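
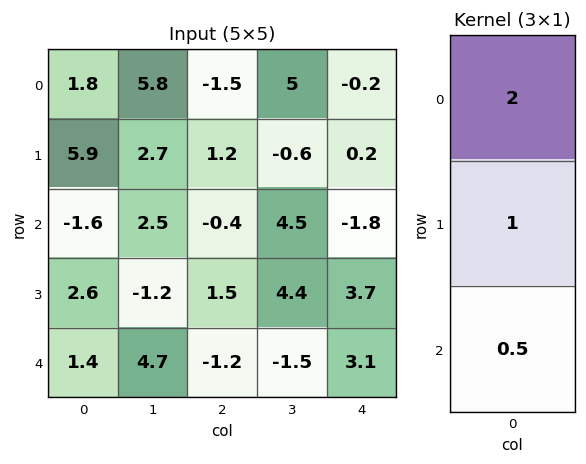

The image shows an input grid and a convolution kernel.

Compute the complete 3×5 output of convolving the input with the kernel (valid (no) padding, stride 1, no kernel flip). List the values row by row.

8.7 15.55 -2 11.65 -1.1
11.5 7.3 2.75 5.5 0.45
0.1 6.15 0.1 12.65 1.65

Output[0,0]: The receptive field on the input at this output position is [1.8 / 5.9 / -1.6]. Elementwise product with the kernel and sum: 1.8·2 + 5.9·1 + -1.6·0.5.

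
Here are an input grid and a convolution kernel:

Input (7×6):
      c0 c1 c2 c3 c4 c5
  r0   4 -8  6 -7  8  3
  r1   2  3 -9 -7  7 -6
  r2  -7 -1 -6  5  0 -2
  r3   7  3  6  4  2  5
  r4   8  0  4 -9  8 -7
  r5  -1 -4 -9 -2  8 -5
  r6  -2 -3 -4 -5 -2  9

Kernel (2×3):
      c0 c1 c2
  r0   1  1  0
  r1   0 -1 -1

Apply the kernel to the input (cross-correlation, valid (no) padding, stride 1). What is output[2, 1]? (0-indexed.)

-17

The receptive field on the input at this output position is [-1 -6 5 / 3 6 4]. Elementwise product with the kernel and sum: -1·1 + -6·1 + 6·-1 + 4·-1.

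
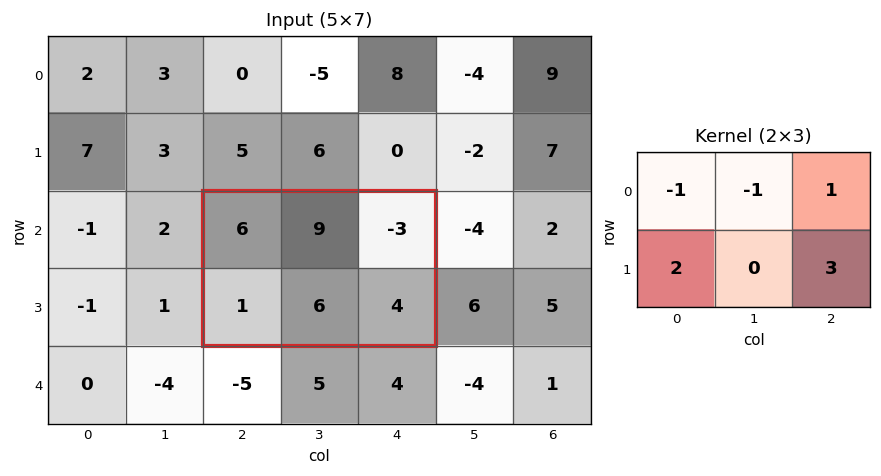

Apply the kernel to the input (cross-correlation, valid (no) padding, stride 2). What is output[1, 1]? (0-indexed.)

-4

The receptive field on the input at this output position is [6 9 -3 / 1 6 4]. Elementwise product with the kernel and sum: 6·-1 + 9·-1 + -3·1 + 1·2 + 4·3.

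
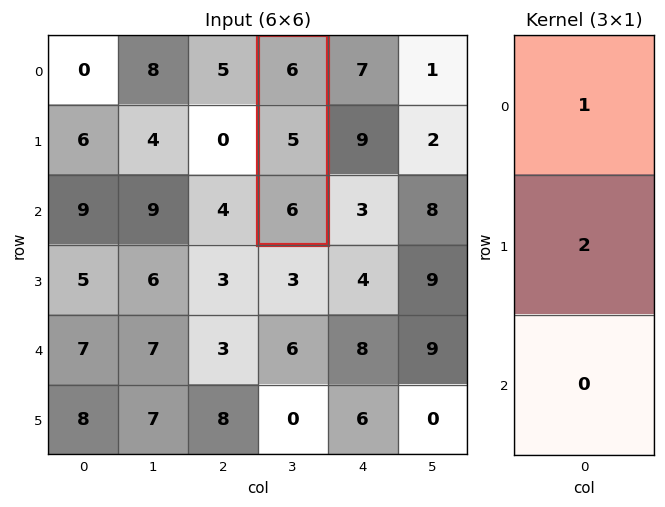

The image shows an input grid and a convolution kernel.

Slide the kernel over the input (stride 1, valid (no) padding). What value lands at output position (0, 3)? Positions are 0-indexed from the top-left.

The receptive field on the input at this output position is [6 / 5 / 6]. Elementwise product with the kernel and sum: 6·1 + 5·2.

16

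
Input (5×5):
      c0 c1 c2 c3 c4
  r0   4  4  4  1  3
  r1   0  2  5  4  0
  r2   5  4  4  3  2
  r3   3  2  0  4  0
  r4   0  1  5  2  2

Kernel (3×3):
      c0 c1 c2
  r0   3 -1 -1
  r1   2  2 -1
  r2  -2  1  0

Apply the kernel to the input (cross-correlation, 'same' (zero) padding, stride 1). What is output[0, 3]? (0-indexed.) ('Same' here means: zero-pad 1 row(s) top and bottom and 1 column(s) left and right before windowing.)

The receptive field on the zero-padded input at this output position is [0 0 0 / 4 1 3 / 5 4 0]. Elementwise product with the kernel and sum: 0·3 + 0·-1 + 0·-1 + 4·2 + 1·2 + 3·-1 + 5·-2 + 4·1.

1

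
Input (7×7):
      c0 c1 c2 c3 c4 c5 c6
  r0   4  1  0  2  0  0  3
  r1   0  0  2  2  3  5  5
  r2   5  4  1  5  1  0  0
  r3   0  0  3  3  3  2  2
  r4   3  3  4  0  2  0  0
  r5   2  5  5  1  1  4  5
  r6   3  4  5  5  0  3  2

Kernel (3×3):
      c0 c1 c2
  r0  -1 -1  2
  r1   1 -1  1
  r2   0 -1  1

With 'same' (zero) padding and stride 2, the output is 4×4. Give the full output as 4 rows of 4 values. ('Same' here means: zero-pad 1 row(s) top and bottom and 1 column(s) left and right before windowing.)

Output[0,0]: The receptive field on the zero-padded input at this output position is [0 0 0 / 0 4 1 / 0 0 0]. Elementwise product with the kernel and sum: 0·-1 + 0·-1 + 0·2 + 0·1 + 4·-1 + 1·1 + 0·-1 + 0·1.
Output[0,1]: The receptive field on the zero-padded input at this output position is [0 0 0 / 1 0 2 / 0 2 2]. Elementwise product with the kernel and sum: 0·-1 + 0·-1 + 0·2 + 1·1 + 0·-1 + 2·1 + 2·-1 + 2·1.

-3 3 4 -8
-1 10 8 -12
3 -2 -1 -9
9 -4 14 -8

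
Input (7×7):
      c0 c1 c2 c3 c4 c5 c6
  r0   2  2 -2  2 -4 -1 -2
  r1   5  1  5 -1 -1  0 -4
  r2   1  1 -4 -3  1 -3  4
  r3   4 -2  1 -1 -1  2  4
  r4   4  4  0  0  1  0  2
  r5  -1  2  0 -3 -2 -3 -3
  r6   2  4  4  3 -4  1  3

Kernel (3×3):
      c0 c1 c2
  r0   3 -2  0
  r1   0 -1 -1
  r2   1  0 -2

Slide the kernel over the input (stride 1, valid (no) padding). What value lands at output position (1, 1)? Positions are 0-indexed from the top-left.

0

The receptive field on the input at this output position is [1 5 -1 / 1 -4 -3 / -2 1 -1]. Elementwise product with the kernel and sum: 1·3 + 5·-2 + -4·-1 + -3·-1 + -2·1 + -1·-2.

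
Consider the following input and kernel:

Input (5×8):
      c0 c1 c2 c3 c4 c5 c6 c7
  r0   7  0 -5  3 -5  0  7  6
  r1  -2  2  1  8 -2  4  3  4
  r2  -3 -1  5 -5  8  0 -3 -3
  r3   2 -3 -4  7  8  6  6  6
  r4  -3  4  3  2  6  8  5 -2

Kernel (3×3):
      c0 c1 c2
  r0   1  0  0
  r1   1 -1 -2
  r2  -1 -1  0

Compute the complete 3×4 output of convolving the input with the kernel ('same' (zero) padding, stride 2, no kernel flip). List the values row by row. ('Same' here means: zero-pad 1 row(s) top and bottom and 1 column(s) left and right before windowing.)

-5 -4 2 -26
3 13 -20 1
-5 -6 -13 13

Output[0,0]: The receptive field on the zero-padded input at this output position is [0 0 0 / 0 7 0 / 0 -2 2]. Elementwise product with the kernel and sum: 0·1 + 0·1 + 7·-1 + 0·-2 + 0·-1 + -2·-1.
Output[0,1]: The receptive field on the zero-padded input at this output position is [0 0 0 / 0 -5 3 / 2 1 8]. Elementwise product with the kernel and sum: 0·1 + 0·1 + -5·-1 + 3·-2 + 2·-1 + 1·-1.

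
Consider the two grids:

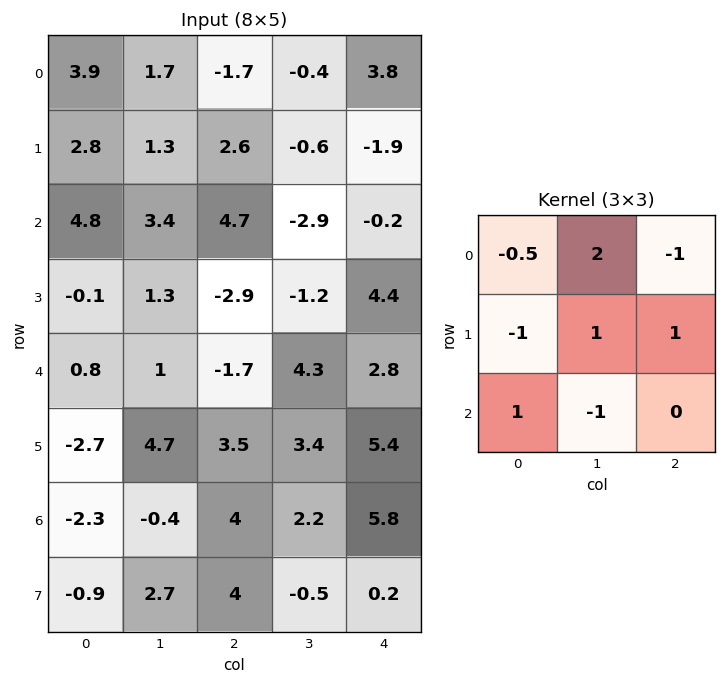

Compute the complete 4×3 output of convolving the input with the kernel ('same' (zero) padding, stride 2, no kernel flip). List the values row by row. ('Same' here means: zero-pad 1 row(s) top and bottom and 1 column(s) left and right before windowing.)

Output[0,0]: The receptive field on the zero-padded input at this output position is [0 0 0 / 0 3.9 1.7 / 0 2.8 1.3]. Elementwise product with the kernel and sum: 0·-0.5 + 0·2 + 0·-1 + 0·-1 + 3.9·1 + 1.7·1 + 0·1 + 2.8·-1.

2.8 -5.1 5.5
12.6 7.75 -6.4
3 -2.45 5.9
-11.9 6.55 12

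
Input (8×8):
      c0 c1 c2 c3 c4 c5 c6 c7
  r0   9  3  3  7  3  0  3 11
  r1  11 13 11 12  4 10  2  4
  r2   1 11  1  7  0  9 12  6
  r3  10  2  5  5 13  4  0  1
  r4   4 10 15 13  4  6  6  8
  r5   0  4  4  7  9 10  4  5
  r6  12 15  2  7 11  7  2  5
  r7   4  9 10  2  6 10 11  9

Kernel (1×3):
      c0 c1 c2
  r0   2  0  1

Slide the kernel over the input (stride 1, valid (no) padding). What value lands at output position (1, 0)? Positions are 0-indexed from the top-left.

33

The receptive field on the input at this output position is [11 13 11]. Elementwise product with the kernel and sum: 11·2 + 11·1.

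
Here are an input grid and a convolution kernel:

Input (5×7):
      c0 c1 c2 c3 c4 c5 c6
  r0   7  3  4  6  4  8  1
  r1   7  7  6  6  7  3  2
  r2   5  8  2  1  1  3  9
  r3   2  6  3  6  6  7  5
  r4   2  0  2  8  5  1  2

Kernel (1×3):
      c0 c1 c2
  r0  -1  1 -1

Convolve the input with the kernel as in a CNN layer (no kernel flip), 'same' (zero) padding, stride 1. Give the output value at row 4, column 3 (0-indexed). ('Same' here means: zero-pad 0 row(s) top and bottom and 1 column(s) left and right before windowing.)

The receptive field on the zero-padded input at this output position is [2 8 5]. Elementwise product with the kernel and sum: 2·-1 + 8·1 + 5·-1.

1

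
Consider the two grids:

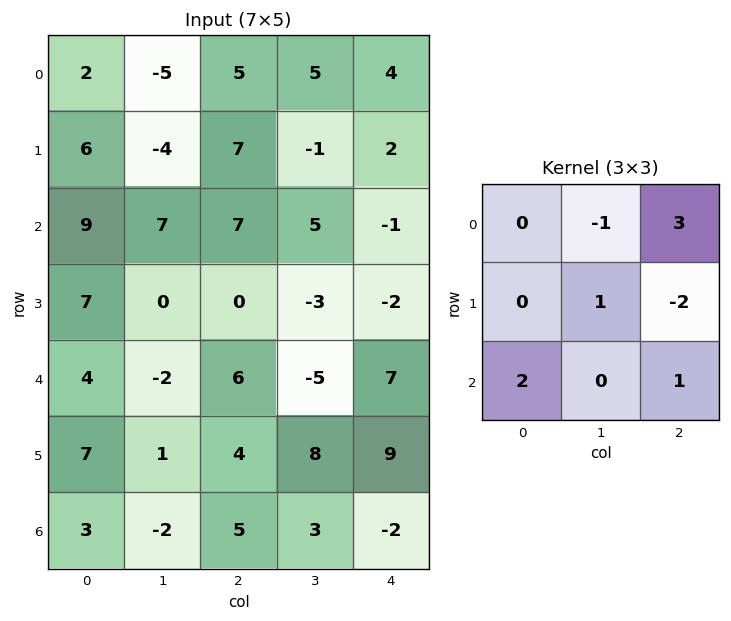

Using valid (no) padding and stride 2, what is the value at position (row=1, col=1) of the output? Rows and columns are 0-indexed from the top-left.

12

The receptive field on the input at this output position is [7 5 -1 / 0 -3 -2 / 6 -5 7]. Elementwise product with the kernel and sum: 5·-1 + -1·3 + -3·1 + -2·-2 + 6·2 + 7·1.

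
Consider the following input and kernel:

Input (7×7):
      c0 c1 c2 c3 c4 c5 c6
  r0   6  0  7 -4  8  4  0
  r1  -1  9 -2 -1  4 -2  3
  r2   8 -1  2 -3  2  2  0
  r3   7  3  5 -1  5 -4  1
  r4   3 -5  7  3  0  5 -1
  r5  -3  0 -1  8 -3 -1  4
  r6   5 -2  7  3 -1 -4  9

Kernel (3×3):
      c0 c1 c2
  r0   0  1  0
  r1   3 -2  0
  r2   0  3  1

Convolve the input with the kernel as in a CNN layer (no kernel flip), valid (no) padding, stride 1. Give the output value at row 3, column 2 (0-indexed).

35

The receptive field on the input at this output position is [5 -1 5 / 7 3 0 / -1 8 -3]. Elementwise product with the kernel and sum: -1·1 + 7·3 + 3·-2 + 8·3 + -3·1.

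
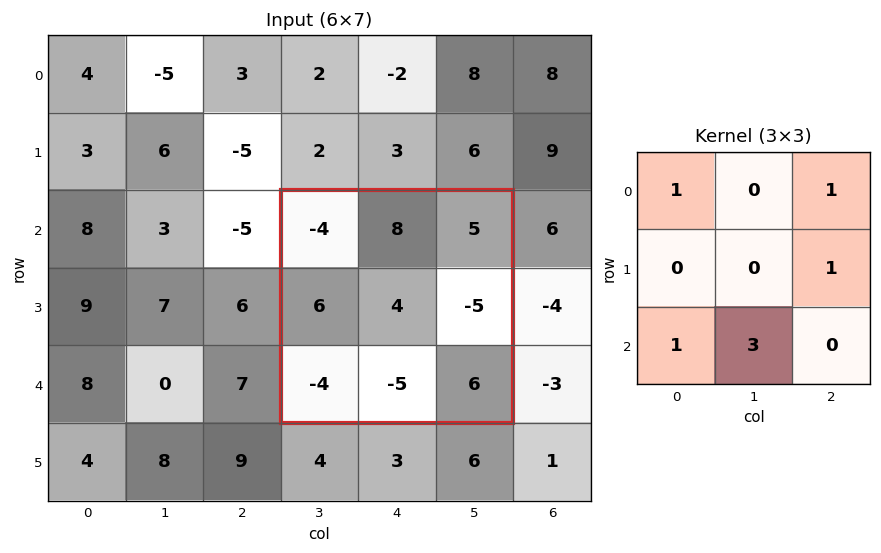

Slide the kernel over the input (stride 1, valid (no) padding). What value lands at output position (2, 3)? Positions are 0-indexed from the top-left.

The receptive field on the input at this output position is [-4 8 5 / 6 4 -5 / -4 -5 6]. Elementwise product with the kernel and sum: -4·1 + 5·1 + -5·1 + -4·1 + -5·3.

-23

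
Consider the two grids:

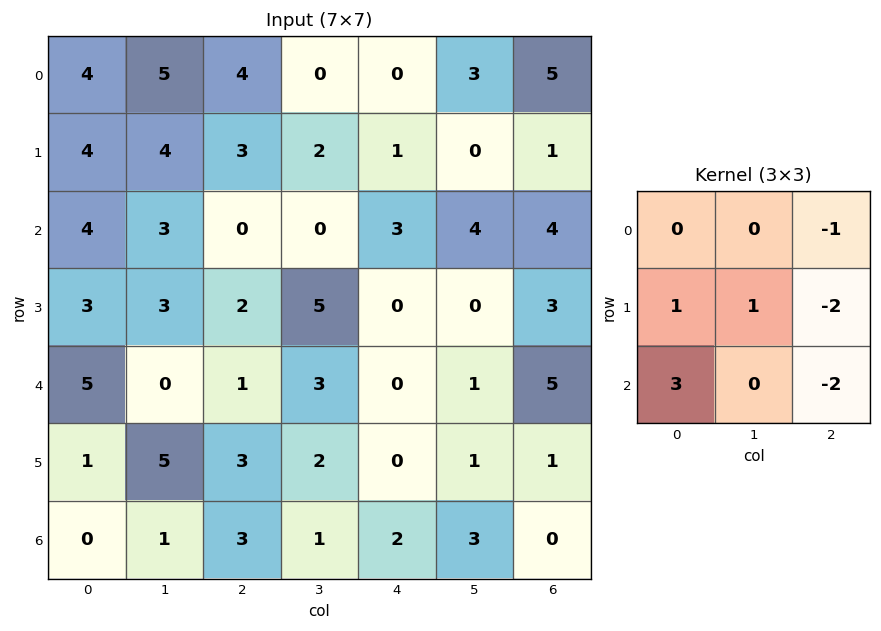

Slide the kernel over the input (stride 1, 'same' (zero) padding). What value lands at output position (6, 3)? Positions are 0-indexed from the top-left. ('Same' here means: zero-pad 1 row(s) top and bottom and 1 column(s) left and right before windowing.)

The receptive field on the zero-padded input at this output position is [3 2 0 / 3 1 2 / 0 0 0]. Elementwise product with the kernel and sum: 0·-1 + 3·1 + 1·1 + 2·-2 + 0·3 + 0·-2.

0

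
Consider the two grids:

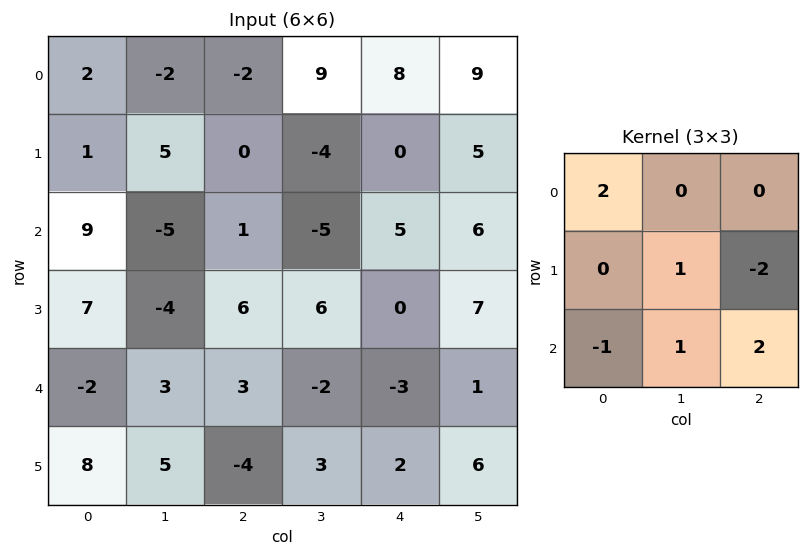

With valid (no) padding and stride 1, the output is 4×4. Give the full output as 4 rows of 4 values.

Output[0,0]: The receptive field on the input at this output position is [2 -2 -2 / 1 5 0 / 9 -5 1]. Elementwise product with the kernel and sum: 2·2 + 5·1 + 0·-2 + 9·-1 + -5·1 + 1·2.

-3 0 -4 30
-4 43 -15 -7
13 -20 -3 -23
0 -4 27 18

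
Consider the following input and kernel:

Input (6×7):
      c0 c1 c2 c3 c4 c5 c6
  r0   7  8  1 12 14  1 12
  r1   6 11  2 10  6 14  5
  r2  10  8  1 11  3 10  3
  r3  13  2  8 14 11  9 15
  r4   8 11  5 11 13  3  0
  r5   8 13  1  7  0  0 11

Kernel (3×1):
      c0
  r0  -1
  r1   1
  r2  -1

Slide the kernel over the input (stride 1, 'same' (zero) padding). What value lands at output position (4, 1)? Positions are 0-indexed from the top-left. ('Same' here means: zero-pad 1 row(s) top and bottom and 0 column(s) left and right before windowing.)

The receptive field on the zero-padded input at this output position is [2 / 11 / 13]. Elementwise product with the kernel and sum: 2·-1 + 11·1 + 13·-1.

-4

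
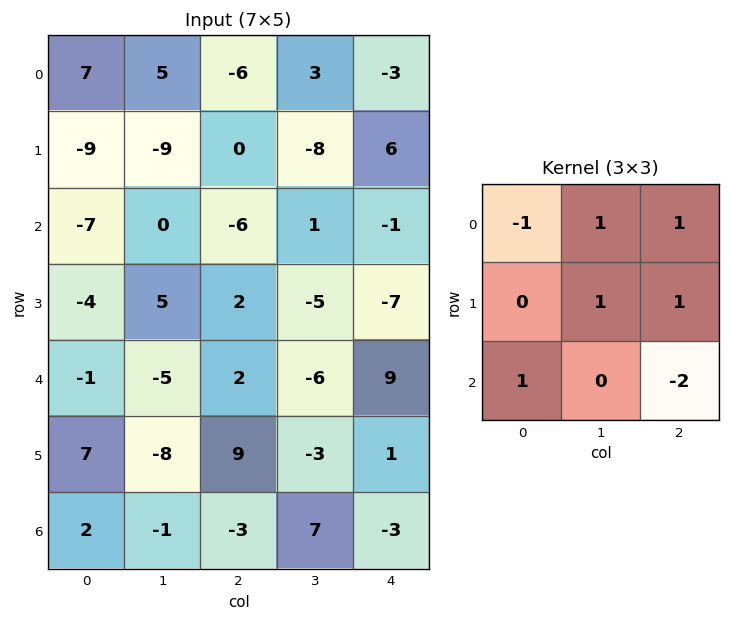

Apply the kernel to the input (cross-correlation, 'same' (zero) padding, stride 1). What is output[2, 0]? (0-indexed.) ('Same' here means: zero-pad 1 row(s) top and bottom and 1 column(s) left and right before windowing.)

-35

The receptive field on the zero-padded input at this output position is [0 -9 -9 / 0 -7 0 / 0 -4 5]. Elementwise product with the kernel and sum: 0·-1 + -9·1 + -9·1 + -7·1 + 0·1 + 0·1 + 5·-2.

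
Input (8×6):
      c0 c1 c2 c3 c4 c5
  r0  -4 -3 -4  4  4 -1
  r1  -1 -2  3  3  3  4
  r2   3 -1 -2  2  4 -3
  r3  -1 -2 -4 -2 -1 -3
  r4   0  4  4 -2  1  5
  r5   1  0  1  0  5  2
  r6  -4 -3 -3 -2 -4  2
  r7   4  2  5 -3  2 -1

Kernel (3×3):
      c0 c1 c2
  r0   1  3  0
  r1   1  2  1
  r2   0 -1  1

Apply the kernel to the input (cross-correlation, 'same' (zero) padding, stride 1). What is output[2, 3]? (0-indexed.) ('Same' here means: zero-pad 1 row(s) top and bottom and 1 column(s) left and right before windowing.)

19

The receptive field on the zero-padded input at this output position is [3 3 3 / -2 2 4 / -4 -2 -1]. Elementwise product with the kernel and sum: 3·1 + 3·3 + -2·1 + 2·2 + 4·1 + -2·-1 + -1·1.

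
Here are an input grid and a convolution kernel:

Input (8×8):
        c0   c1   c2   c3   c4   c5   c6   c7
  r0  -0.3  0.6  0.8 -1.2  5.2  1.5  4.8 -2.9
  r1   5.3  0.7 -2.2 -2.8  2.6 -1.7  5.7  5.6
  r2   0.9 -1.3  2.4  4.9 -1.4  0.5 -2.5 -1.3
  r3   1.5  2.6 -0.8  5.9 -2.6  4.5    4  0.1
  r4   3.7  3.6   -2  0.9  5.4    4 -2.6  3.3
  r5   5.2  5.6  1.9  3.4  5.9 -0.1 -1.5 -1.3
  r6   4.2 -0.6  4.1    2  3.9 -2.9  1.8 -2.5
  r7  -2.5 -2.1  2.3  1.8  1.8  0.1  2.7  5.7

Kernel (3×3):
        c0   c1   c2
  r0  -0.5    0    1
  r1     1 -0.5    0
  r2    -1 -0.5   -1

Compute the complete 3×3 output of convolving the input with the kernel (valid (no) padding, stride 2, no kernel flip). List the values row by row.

Output[0,0]: The receptive field on the input at this output position is [-0.3 0.6 0.8 / 5.3 0.7 -2.2 / 0.9 -1.3 2.4]. Elementwise product with the kernel and sum: -0.3·-0.5 + 0.8·1 + 5.3·1 + 0.7·-0.5 + 0.9·-1 + -1.3·-0.5 + 2.4·-1.

3.25 0.55 9.3
-1.35 -10.2 -11.45
-9.45 -2.4 -3.6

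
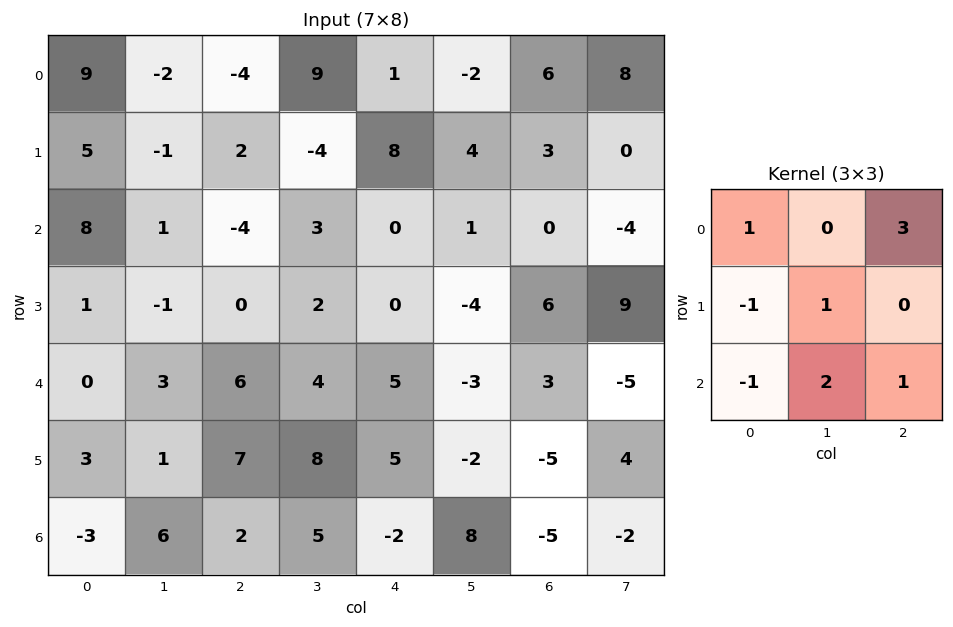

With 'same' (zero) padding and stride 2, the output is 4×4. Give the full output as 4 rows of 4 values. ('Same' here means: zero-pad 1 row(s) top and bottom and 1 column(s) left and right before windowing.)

18 -1 16 10
6 -15 -1 28
4 29 -9 25
0 21 -5 -3

Output[0,0]: The receptive field on the zero-padded input at this output position is [0 0 0 / 0 9 -2 / 0 5 -1]. Elementwise product with the kernel and sum: 0·1 + 0·3 + 0·-1 + 9·1 + 0·-1 + 5·2 + -1·1.
Output[0,1]: The receptive field on the zero-padded input at this output position is [0 0 0 / -2 -4 9 / -1 2 -4]. Elementwise product with the kernel and sum: 0·1 + 0·3 + -2·-1 + -4·1 + -1·-1 + 2·2 + -4·1.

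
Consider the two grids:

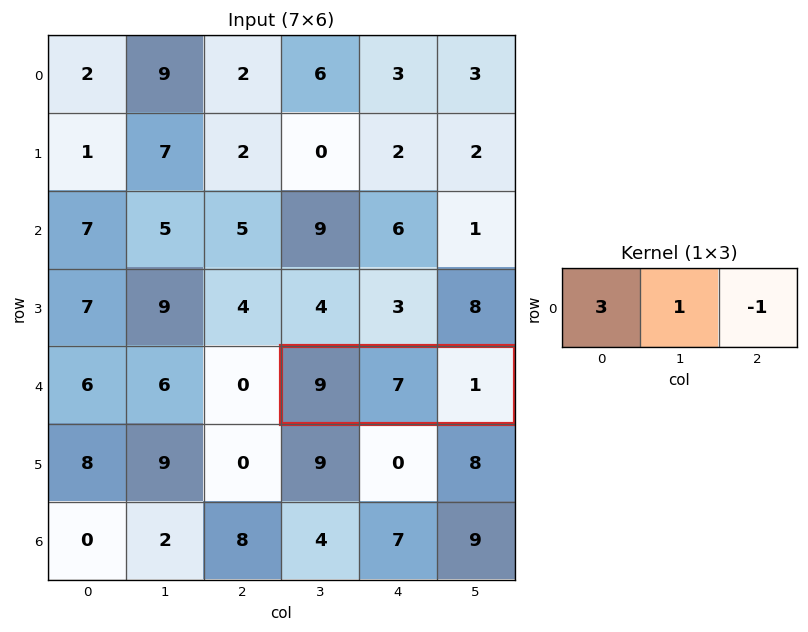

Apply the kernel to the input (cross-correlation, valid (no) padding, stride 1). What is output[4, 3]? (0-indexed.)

33

The receptive field on the input at this output position is [9 7 1]. Elementwise product with the kernel and sum: 9·3 + 7·1 + 1·-1.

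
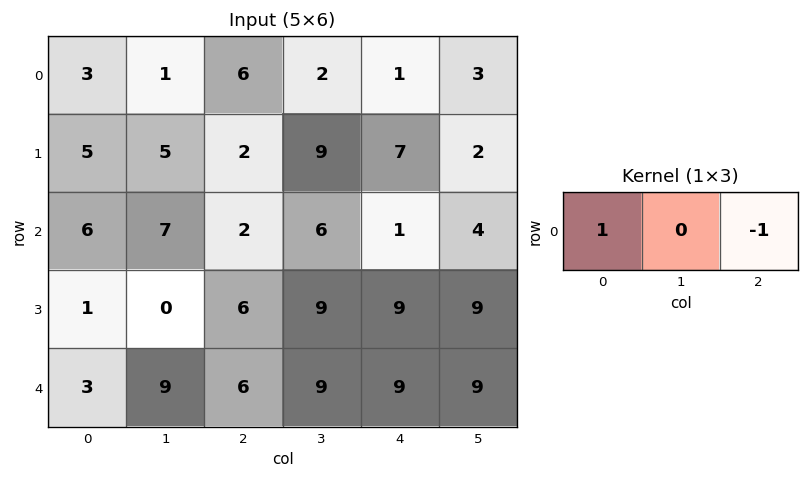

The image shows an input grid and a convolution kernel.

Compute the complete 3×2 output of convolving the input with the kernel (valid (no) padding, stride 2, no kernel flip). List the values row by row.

Output[0,0]: The receptive field on the input at this output position is [3 1 6]. Elementwise product with the kernel and sum: 3·1 + 6·-1.

-3 5
4 1
-3 -3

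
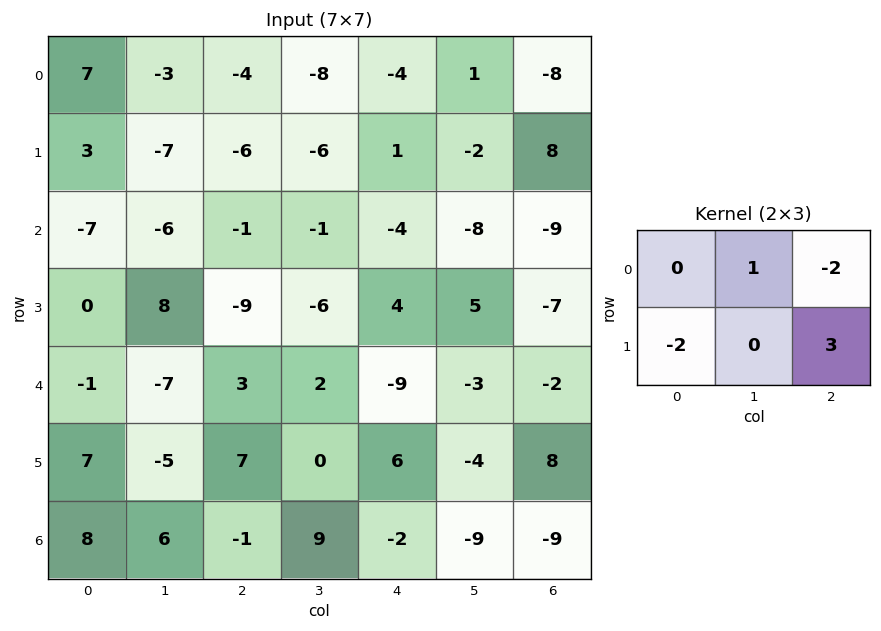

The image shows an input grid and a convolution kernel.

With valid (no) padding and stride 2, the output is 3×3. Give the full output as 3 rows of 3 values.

Output[0,0]: The receptive field on the input at this output position is [7 -3 -4 / 3 -7 -6]. Elementwise product with the kernel and sum: -3·1 + -4·-2 + 3·-2 + -6·3.
Output[0,1]: The receptive field on the input at this output position is [-4 -8 -4 / -6 -6 1]. Elementwise product with the kernel and sum: -8·1 + -4·-2 + -6·-2 + 1·3.

-19 15 39
-31 37 -19
-6 24 13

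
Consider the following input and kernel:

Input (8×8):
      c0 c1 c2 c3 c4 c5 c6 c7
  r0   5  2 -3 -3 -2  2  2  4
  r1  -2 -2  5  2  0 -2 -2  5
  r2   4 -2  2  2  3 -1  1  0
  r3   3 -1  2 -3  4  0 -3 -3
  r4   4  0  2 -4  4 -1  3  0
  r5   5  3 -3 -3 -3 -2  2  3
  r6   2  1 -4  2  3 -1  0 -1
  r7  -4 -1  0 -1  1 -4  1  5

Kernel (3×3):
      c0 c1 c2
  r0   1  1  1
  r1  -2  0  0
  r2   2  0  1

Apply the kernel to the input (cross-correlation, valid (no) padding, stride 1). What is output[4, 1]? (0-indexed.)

-4

The receptive field on the input at this output position is [0 2 -4 / 3 -3 -3 / 1 -4 2]. Elementwise product with the kernel and sum: 0·1 + 2·1 + -4·1 + 3·-2 + 1·2 + 2·1.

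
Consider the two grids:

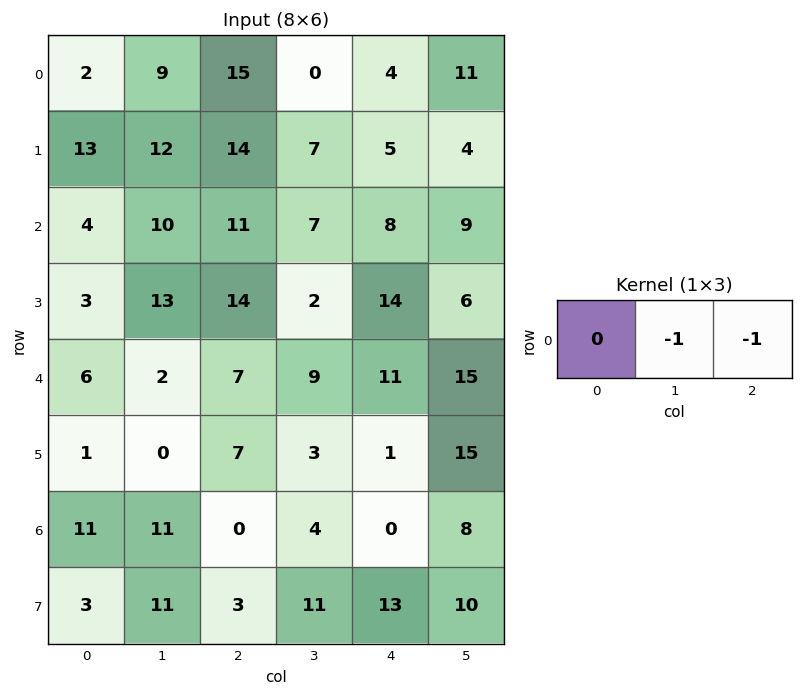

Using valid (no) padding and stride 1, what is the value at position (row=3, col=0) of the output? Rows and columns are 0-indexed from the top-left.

-27

The receptive field on the input at this output position is [3 13 14]. Elementwise product with the kernel and sum: 13·-1 + 14·-1.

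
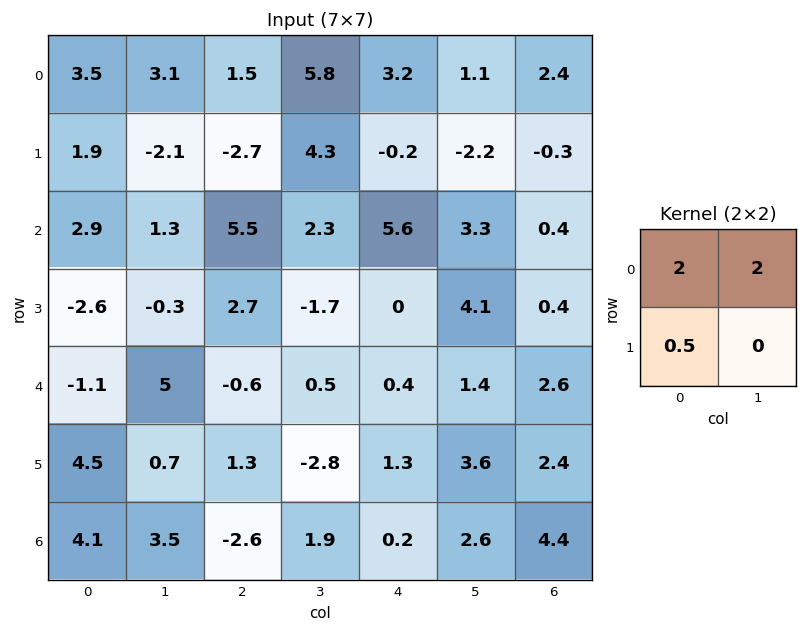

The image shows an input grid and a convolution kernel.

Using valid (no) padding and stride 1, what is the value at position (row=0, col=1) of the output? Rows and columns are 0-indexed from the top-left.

The receptive field on the input at this output position is [3.1 1.5 / -2.1 -2.7]. Elementwise product with the kernel and sum: 3.1·2 + 1.5·2 + -2.1·0.5.

8.15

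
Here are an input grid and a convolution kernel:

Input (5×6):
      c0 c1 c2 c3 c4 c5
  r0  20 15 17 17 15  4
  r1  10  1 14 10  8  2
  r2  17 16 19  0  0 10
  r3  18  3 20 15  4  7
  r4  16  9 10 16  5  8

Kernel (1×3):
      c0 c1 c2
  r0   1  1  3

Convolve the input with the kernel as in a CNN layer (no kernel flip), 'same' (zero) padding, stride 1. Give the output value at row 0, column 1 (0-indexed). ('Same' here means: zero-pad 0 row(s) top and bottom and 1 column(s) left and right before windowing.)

The receptive field on the zero-padded input at this output position is [20 15 17]. Elementwise product with the kernel and sum: 20·1 + 15·1 + 17·3.

86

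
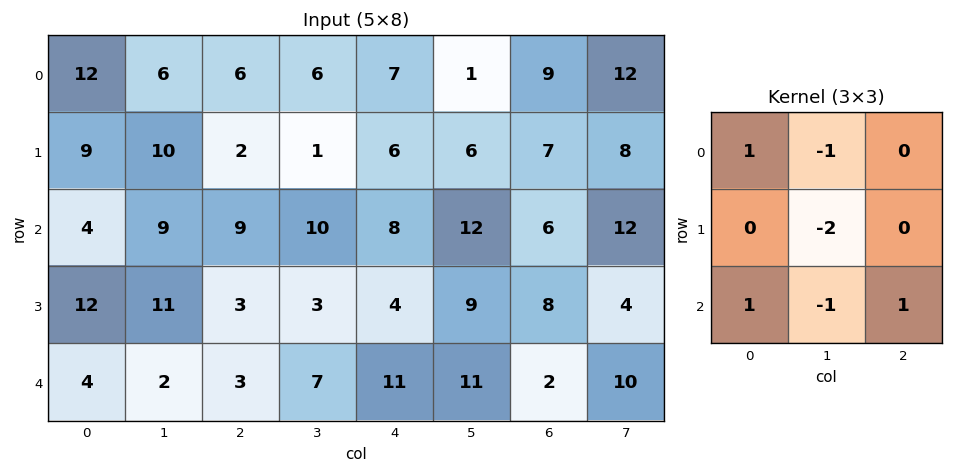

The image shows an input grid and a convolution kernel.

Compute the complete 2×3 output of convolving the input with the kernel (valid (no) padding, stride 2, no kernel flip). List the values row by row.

Output[0,0]: The receptive field on the input at this output position is [12 6 6 / 9 10 2 / 4 9 9]. Elementwise product with the kernel and sum: 12·1 + 6·-1 + 10·-2 + 4·1 + 9·-1 + 9·1.

-10 5 -4
-22 0 -20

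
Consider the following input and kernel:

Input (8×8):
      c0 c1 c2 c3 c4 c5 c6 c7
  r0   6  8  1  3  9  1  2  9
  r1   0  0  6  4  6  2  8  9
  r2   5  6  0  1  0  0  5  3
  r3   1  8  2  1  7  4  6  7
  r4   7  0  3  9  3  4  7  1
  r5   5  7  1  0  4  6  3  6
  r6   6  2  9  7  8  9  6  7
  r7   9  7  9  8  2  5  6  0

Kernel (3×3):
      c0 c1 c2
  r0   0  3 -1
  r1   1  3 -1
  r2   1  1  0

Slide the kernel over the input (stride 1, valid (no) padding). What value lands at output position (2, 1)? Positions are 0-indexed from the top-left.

The receptive field on the input at this output position is [6 0 1 / 8 2 1 / 0 3 9]. Elementwise product with the kernel and sum: 0·3 + 1·-1 + 8·1 + 2·3 + 1·-1 + 0·1 + 3·1.

15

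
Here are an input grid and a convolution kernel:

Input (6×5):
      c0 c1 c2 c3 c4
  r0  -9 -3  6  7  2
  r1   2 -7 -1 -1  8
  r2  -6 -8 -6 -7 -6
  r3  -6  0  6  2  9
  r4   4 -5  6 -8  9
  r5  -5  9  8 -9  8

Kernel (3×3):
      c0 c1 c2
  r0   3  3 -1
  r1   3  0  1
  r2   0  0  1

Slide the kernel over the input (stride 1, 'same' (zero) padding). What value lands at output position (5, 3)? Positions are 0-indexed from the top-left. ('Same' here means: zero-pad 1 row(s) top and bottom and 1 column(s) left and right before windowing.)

The receptive field on the zero-padded input at this output position is [6 -8 9 / 8 -9 8 / 0 0 0]. Elementwise product with the kernel and sum: 6·3 + -8·3 + 9·-1 + 8·3 + 8·1 + 0·1.

17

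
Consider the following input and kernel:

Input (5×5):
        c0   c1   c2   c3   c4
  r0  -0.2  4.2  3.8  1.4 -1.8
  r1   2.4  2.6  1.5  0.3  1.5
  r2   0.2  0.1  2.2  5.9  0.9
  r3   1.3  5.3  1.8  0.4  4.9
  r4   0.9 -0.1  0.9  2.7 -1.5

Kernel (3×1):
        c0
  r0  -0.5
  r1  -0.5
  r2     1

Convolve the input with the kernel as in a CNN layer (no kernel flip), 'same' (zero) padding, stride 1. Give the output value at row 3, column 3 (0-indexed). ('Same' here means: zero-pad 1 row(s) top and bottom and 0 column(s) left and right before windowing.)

-0.45

The receptive field on the zero-padded input at this output position is [5.9 / 0.4 / 2.7]. Elementwise product with the kernel and sum: 5.9·-0.5 + 0.4·-0.5 + 2.7·1.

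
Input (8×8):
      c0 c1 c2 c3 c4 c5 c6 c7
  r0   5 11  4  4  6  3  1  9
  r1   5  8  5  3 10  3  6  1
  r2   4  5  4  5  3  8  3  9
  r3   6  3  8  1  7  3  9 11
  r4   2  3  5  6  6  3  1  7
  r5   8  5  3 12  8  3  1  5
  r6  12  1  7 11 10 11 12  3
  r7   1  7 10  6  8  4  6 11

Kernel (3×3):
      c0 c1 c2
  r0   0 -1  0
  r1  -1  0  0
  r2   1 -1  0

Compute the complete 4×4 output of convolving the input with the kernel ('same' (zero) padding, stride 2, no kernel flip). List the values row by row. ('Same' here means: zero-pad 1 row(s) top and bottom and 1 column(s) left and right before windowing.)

-5 -8 -11 -6
-11 -15 -21 -20
-14 -9 -9 -10
-9 -7 -21 -14

Output[0,0]: The receptive field on the zero-padded input at this output position is [0 0 0 / 0 5 11 / 0 5 8]. Elementwise product with the kernel and sum: 0·-1 + 0·-1 + 0·1 + 5·-1.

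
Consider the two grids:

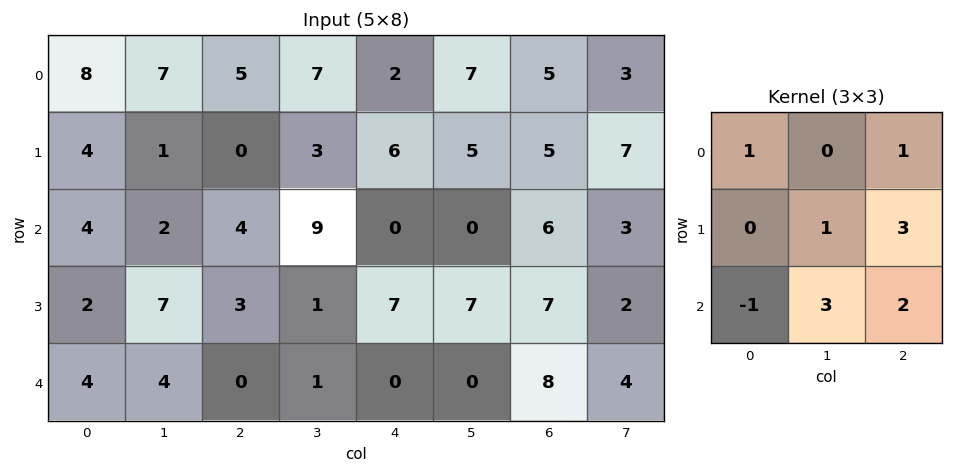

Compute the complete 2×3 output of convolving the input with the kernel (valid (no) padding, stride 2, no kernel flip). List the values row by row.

24 51 39
32 29 50

Output[0,0]: The receptive field on the input at this output position is [8 7 5 / 4 1 0 / 4 2 4]. Elementwise product with the kernel and sum: 8·1 + 5·1 + 1·1 + 0·3 + 4·-1 + 2·3 + 4·2.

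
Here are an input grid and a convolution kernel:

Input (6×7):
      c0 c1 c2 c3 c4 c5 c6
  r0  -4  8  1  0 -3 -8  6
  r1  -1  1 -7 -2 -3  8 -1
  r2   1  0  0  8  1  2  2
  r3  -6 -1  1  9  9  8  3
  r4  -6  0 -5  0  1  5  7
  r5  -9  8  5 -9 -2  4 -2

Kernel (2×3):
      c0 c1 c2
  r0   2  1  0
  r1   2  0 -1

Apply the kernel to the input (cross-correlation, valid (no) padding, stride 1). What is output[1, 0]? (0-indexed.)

1

The receptive field on the input at this output position is [-1 1 -7 / 1 0 0]. Elementwise product with the kernel and sum: -1·2 + 1·1 + 1·2 + 0·-1.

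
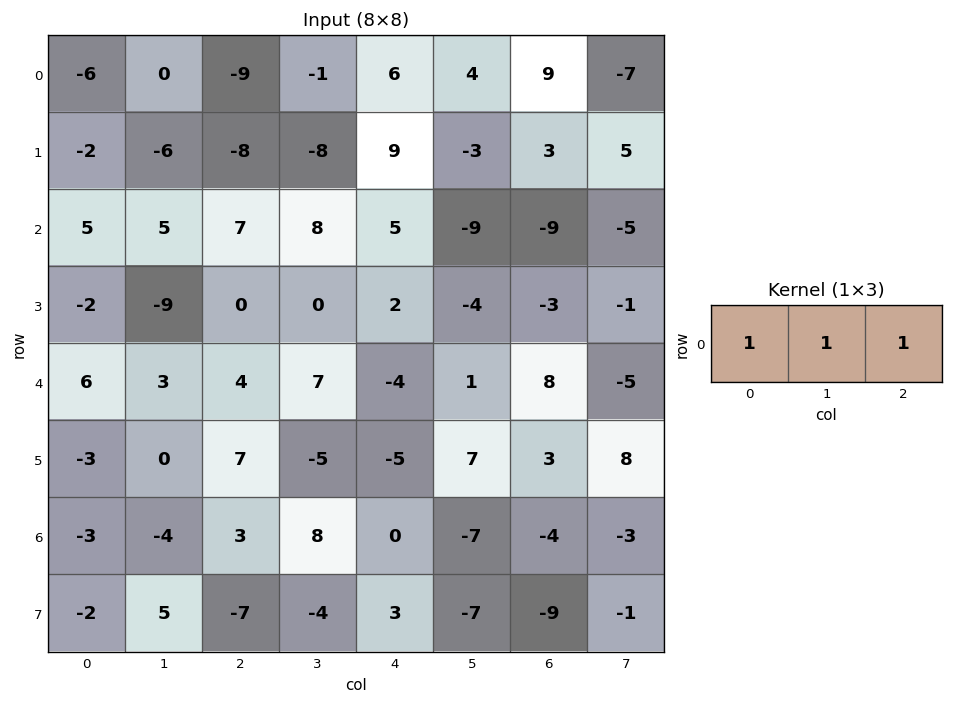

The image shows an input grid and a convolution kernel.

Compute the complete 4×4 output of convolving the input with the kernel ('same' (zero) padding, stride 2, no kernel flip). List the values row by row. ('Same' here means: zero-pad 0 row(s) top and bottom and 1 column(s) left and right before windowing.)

Output[0,0]: The receptive field on the zero-padded input at this output position is [0 -6 0]. Elementwise product with the kernel and sum: 0·1 + -6·1 + 0·1.
Output[0,1]: The receptive field on the zero-padded input at this output position is [0 -9 -1]. Elementwise product with the kernel and sum: 0·1 + -9·1 + -1·1.

-6 -10 9 6
10 20 4 -23
9 14 4 4
-7 7 1 -14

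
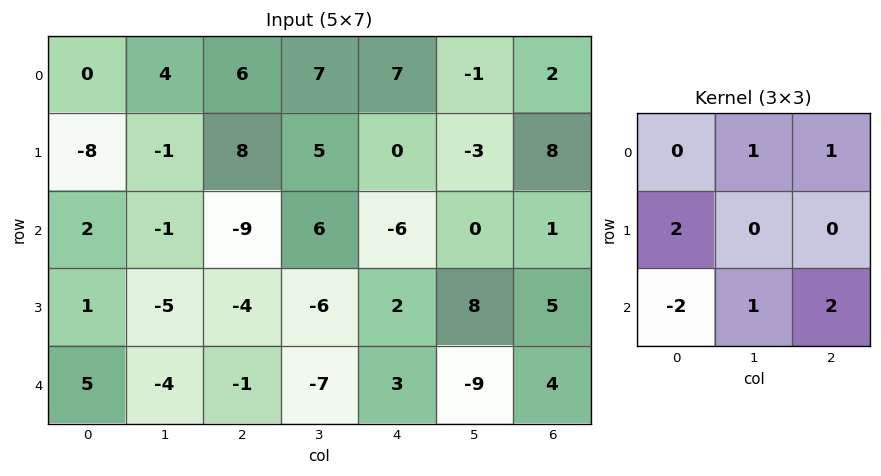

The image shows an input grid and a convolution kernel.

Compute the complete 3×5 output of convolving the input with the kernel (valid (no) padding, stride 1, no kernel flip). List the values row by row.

Output[0,0]: The receptive field on the input at this output position is [0 4 6 / -8 -1 8 / 2 -1 -9]. Elementwise product with the kernel and sum: 4·1 + 6·1 + -8·2 + 2·-2 + -1·1 + -9·2.

-29 16 42 -2 15
-4 5 -7 39 7
-24 -20 -7 -19 -2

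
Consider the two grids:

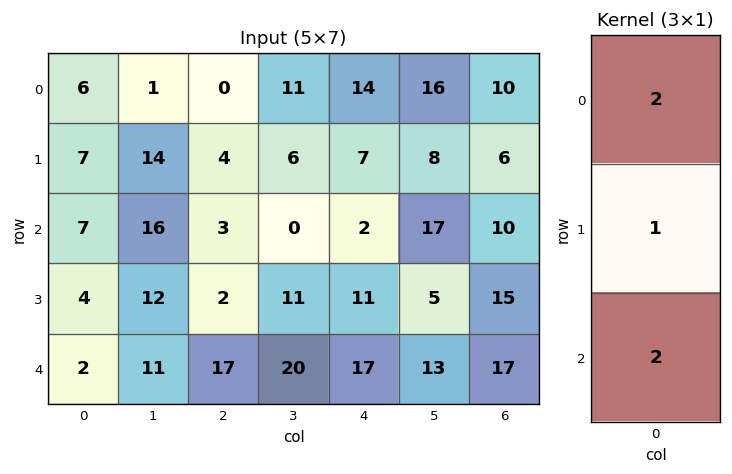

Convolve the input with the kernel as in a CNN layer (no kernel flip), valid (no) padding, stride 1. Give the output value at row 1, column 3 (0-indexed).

34

The receptive field on the input at this output position is [6 / 0 / 11]. Elementwise product with the kernel and sum: 6·2 + 0·1 + 11·2.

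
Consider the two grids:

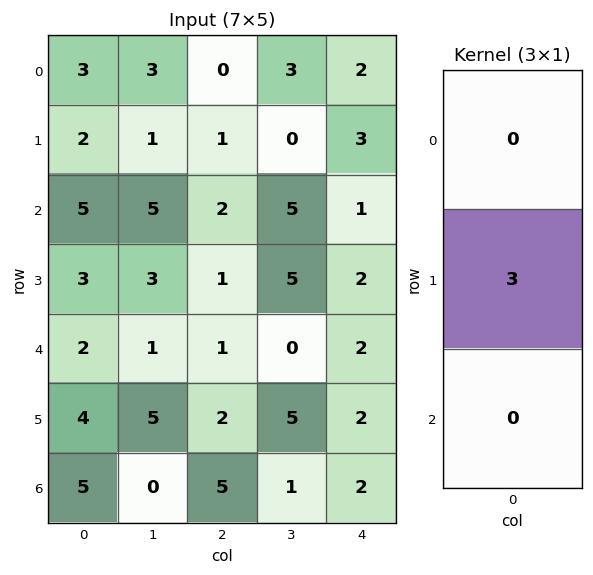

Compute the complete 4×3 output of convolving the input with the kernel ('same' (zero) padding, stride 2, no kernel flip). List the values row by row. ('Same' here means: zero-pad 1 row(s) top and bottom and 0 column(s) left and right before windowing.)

Output[0,0]: The receptive field on the zero-padded input at this output position is [0 / 3 / 2]. Elementwise product with the kernel and sum: 3·3.
Output[0,1]: The receptive field on the zero-padded input at this output position is [0 / 0 / 1]. Elementwise product with the kernel and sum: 0·3.

9 0 6
15 6 3
6 3 6
15 15 6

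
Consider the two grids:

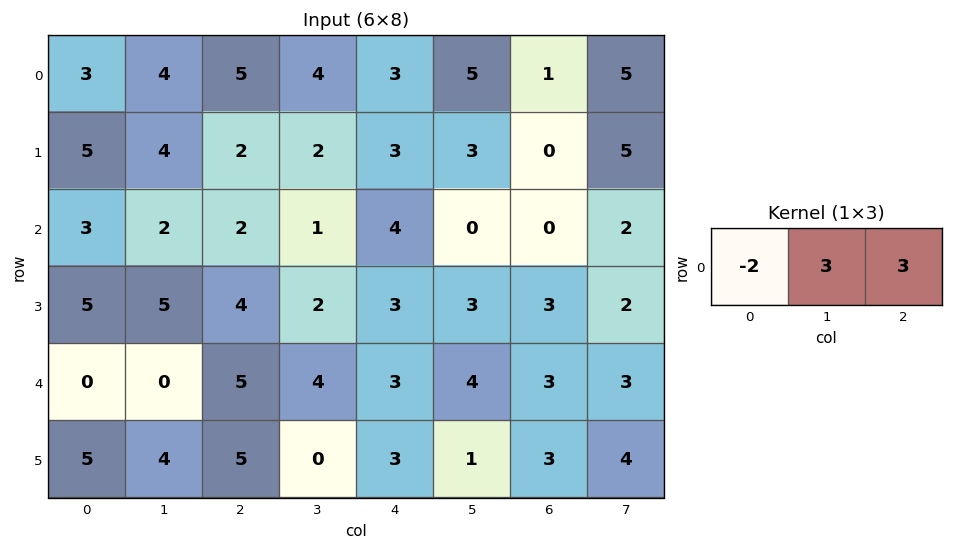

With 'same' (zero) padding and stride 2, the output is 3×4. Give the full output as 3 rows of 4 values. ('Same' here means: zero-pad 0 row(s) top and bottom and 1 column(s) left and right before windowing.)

21 19 16 8
15 5 10 6
0 27 13 10

Output[0,0]: The receptive field on the zero-padded input at this output position is [0 3 4]. Elementwise product with the kernel and sum: 0·-2 + 3·3 + 4·3.
Output[0,1]: The receptive field on the zero-padded input at this output position is [4 5 4]. Elementwise product with the kernel and sum: 4·-2 + 5·3 + 4·3.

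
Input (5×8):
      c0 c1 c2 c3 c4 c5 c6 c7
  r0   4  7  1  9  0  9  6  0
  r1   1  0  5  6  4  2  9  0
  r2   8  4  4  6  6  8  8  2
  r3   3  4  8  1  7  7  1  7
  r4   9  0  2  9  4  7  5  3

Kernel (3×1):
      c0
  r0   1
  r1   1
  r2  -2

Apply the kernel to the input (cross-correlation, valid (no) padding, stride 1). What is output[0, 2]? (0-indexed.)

The receptive field on the input at this output position is [1 / 5 / 4]. Elementwise product with the kernel and sum: 1·1 + 5·1 + 4·-2.

-2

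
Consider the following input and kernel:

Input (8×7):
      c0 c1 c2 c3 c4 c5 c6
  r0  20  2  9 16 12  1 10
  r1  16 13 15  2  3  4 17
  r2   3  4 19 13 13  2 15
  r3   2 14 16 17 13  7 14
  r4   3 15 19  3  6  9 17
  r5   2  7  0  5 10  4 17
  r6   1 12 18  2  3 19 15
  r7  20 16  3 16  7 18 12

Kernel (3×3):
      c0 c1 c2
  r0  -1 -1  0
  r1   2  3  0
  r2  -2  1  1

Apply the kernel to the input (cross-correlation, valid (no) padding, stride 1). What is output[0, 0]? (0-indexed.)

The receptive field on the input at this output position is [20 2 9 / 16 13 15 / 3 4 19]. Elementwise product with the kernel and sum: 20·-1 + 2·-1 + 16·2 + 13·3 + 3·-2 + 4·1 + 19·1.

66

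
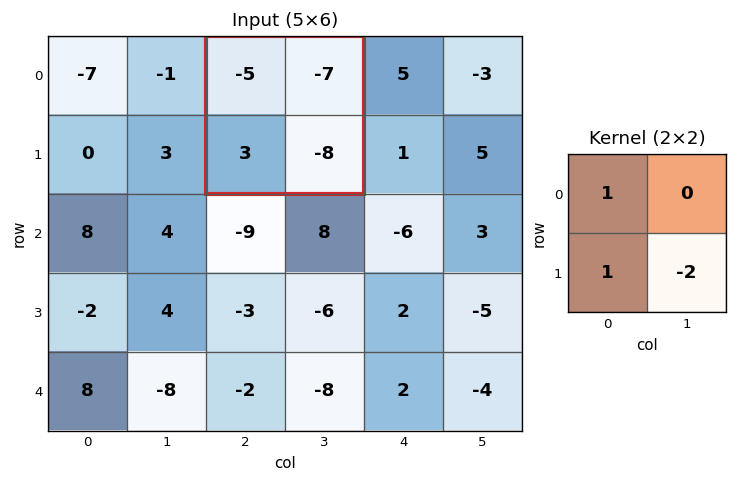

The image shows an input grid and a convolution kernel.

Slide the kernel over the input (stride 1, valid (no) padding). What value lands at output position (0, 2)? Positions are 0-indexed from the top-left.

14

The receptive field on the input at this output position is [-5 -7 / 3 -8]. Elementwise product with the kernel and sum: -5·1 + 3·1 + -8·-2.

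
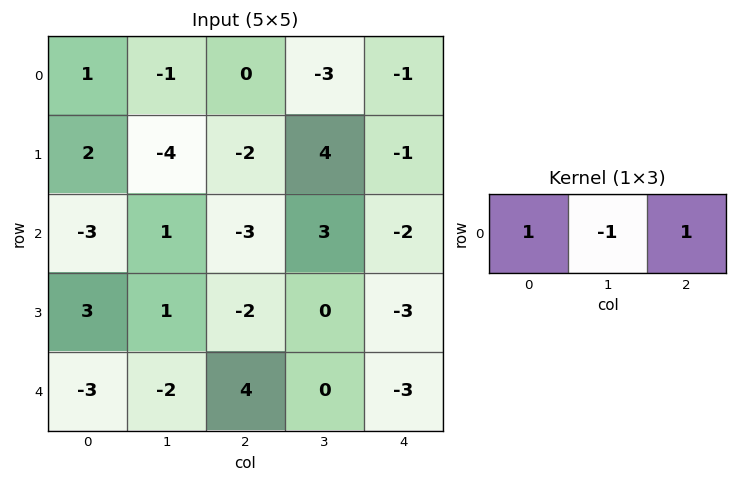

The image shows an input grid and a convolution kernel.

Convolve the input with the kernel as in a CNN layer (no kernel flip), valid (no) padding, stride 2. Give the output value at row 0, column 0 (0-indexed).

The receptive field on the input at this output position is [1 -1 0]. Elementwise product with the kernel and sum: 1·1 + -1·-1 + 0·1.

2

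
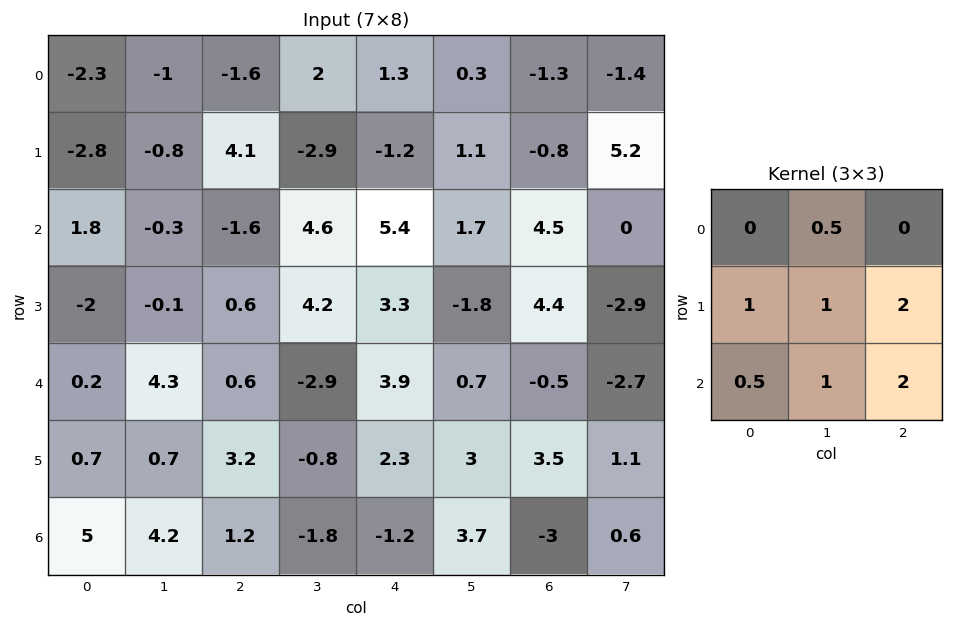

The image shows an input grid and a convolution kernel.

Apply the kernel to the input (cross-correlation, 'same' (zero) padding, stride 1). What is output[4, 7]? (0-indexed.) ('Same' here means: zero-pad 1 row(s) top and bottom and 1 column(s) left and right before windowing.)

The receptive field on the zero-padded input at this output position is [4.4 -2.9 0 / -0.5 -2.7 0 / 3.5 1.1 0]. Elementwise product with the kernel and sum: -2.9·0.5 + -0.5·1 + -2.7·1 + 0·2 + 3.5·0.5 + 1.1·1 + 0·2.

-1.8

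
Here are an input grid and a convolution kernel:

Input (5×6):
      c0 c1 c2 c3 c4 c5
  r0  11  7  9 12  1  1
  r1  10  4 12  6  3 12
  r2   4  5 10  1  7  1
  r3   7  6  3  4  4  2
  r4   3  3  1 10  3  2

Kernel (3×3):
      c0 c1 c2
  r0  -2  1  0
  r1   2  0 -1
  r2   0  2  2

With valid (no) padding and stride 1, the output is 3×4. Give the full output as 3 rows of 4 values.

Output[0,0]: The receptive field on the input at this output position is [11 7 9 / 10 4 12 / 4 5 10]. Elementwise product with the kernel and sum: 11·-2 + 7·1 + 10·2 + 12·-1 + 5·2 + 10·2.
Output[0,1]: The receptive field on the input at this output position is [7 9 12 / 4 12 6 / 5 10 1]. Elementwise product with the kernel and sum: 7·-2 + 9·1 + 4·2 + 6·-1 + 10·2 + 1·2.

23 19 31 -7
0 27 11 4
16 30 9 21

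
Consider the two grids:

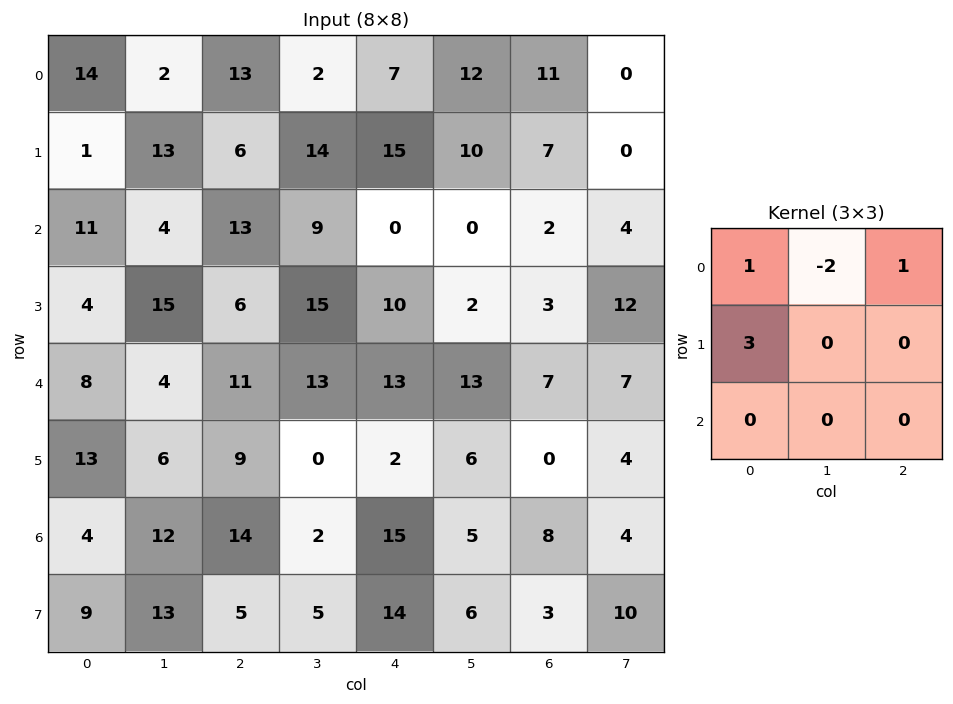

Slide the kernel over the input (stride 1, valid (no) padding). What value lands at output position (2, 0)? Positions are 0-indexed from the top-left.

28

The receptive field on the input at this output position is [11 4 13 / 4 15 6 / 8 4 11]. Elementwise product with the kernel and sum: 11·1 + 4·-2 + 13·1 + 4·3.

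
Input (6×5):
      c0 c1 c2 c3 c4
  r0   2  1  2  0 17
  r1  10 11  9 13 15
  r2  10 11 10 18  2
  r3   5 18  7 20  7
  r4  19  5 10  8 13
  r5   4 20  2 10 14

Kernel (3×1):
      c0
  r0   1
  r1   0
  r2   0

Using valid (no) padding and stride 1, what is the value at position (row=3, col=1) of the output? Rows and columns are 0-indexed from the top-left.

18

The receptive field on the input at this output position is [18 / 5 / 20]. Elementwise product with the kernel and sum: 18·1.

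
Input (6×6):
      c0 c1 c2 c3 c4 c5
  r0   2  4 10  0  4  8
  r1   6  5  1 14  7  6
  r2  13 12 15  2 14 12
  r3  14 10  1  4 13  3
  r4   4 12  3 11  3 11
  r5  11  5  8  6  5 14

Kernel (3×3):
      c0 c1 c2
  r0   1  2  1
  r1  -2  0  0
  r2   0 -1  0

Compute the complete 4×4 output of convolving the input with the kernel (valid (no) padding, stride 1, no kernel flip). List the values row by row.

Output[0,0]: The receptive field on the input at this output position is [2 4 10 / 6 5 1 / 13 12 15]. Elementwise product with the kernel and sum: 2·1 + 4·2 + 10·1 + 6·-2 + 12·-1.
Output[0,1]: The receptive field on the input at this output position is [4 10 0 / 5 1 14 / 12 15 2]. Elementwise product with the kernel and sum: 4·1 + 10·2 + 0·1 + 5·-2 + 15·-1.

-4 -1 10 -26
-19 -4 2 17
12 21 20 31
22 -16 10 6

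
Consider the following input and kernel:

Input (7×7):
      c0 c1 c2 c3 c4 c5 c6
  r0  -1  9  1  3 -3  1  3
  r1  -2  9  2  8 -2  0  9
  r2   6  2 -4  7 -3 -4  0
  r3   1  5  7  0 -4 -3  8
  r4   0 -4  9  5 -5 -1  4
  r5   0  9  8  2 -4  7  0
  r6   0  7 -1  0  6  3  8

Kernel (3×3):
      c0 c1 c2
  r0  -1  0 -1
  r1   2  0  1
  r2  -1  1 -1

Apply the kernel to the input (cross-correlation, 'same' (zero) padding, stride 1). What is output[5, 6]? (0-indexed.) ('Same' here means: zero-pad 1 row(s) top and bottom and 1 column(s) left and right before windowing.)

20

The receptive field on the zero-padded input at this output position is [-1 4 0 / 7 0 0 / 3 8 0]. Elementwise product with the kernel and sum: -1·-1 + 0·-1 + 7·2 + 0·1 + 3·-1 + 8·1 + 0·-1.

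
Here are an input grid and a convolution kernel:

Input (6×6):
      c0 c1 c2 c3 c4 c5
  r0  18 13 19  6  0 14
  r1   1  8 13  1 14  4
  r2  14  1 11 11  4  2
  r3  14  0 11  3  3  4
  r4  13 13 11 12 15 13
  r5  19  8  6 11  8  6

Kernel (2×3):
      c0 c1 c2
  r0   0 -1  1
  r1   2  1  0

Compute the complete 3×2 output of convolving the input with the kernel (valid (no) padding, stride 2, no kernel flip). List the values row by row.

Output[0,0]: The receptive field on the input at this output position is [18 13 19 / 1 8 13]. Elementwise product with the kernel and sum: 13·-1 + 19·1 + 1·2 + 8·1.
Output[0,1]: The receptive field on the input at this output position is [19 6 0 / 13 1 14]. Elementwise product with the kernel and sum: 6·-1 + 0·1 + 13·2 + 1·1.

16 21
38 18
44 26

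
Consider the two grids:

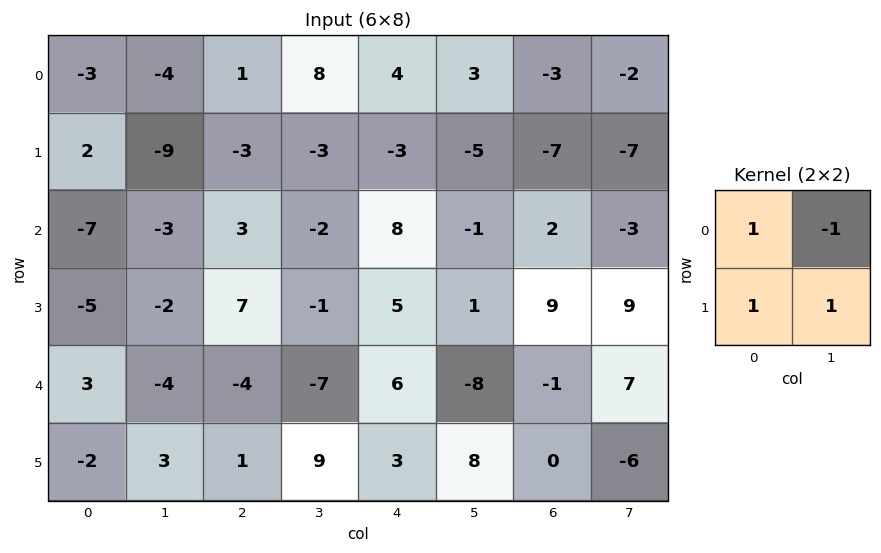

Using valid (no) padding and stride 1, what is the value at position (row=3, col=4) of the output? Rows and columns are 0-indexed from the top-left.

2

The receptive field on the input at this output position is [5 1 / 6 -8]. Elementwise product with the kernel and sum: 5·1 + 1·-1 + 6·1 + -8·1.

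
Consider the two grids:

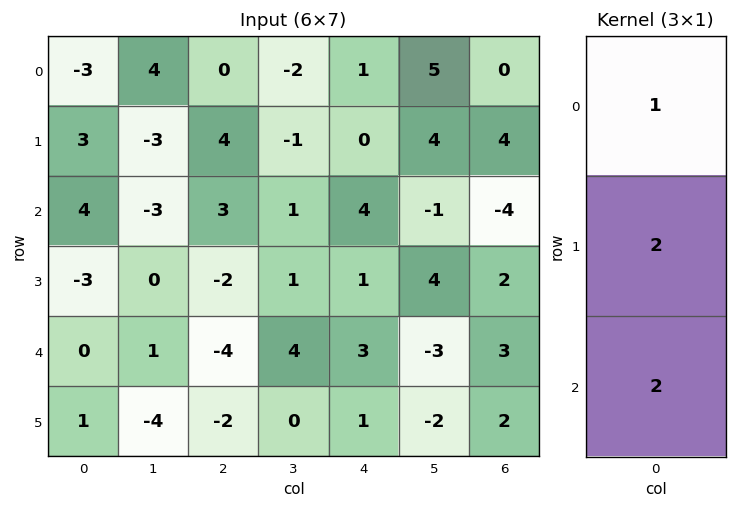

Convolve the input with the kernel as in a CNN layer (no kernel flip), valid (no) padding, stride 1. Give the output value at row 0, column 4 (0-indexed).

The receptive field on the input at this output position is [1 / 0 / 4]. Elementwise product with the kernel and sum: 1·1 + 0·2 + 4·2.

9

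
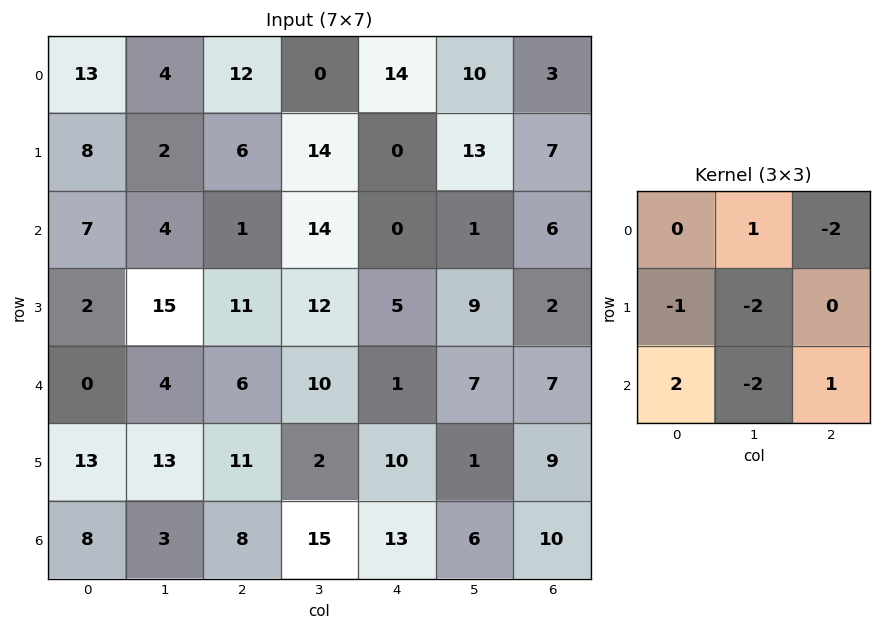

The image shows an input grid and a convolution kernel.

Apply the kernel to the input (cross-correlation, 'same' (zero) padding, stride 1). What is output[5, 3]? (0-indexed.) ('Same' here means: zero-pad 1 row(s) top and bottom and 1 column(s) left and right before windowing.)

-8

The receptive field on the zero-padded input at this output position is [6 10 1 / 11 2 10 / 8 15 13]. Elementwise product with the kernel and sum: 10·1 + 1·-2 + 11·-1 + 2·-2 + 8·2 + 15·-2 + 13·1.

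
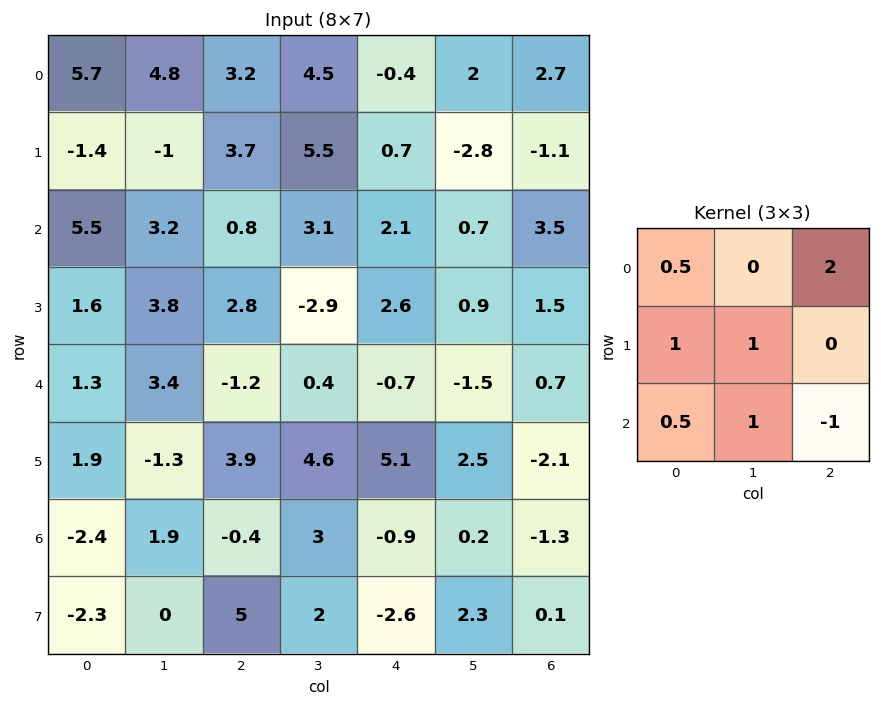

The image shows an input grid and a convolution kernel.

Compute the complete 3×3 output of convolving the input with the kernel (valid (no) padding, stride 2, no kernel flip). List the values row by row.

12 11.4 1.35
15 5 9
-0.05 10.2 9.7

Output[0,0]: The receptive field on the input at this output position is [5.7 4.8 3.2 / -1.4 -1 3.7 / 5.5 3.2 0.8]. Elementwise product with the kernel and sum: 5.7·0.5 + 3.2·2 + -1.4·1 + -1·1 + 5.5·0.5 + 3.2·1 + 0.8·-1.
Output[0,1]: The receptive field on the input at this output position is [3.2 4.5 -0.4 / 3.7 5.5 0.7 / 0.8 3.1 2.1]. Elementwise product with the kernel and sum: 3.2·0.5 + -0.4·2 + 3.7·1 + 5.5·1 + 0.8·0.5 + 3.1·1 + 2.1·-1.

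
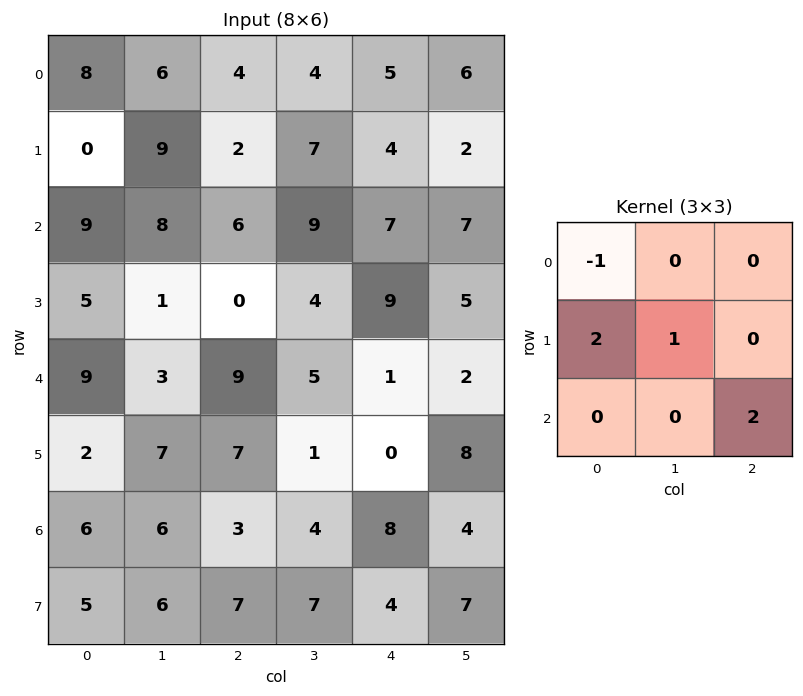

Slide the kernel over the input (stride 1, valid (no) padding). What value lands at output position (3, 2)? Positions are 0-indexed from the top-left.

23

The receptive field on the input at this output position is [0 4 9 / 9 5 1 / 7 1 0]. Elementwise product with the kernel and sum: 0·-1 + 9·2 + 5·1 + 0·2.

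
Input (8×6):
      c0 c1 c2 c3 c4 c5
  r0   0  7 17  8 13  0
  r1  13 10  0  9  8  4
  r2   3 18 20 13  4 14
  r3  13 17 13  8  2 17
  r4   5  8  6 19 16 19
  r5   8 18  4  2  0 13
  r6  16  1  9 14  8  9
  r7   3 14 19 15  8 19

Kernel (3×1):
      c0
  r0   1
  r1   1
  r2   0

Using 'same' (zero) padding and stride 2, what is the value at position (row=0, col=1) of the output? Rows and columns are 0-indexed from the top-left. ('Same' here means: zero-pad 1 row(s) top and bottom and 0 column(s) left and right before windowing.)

The receptive field on the zero-padded input at this output position is [0 / 17 / 0]. Elementwise product with the kernel and sum: 0·1 + 17·1.

17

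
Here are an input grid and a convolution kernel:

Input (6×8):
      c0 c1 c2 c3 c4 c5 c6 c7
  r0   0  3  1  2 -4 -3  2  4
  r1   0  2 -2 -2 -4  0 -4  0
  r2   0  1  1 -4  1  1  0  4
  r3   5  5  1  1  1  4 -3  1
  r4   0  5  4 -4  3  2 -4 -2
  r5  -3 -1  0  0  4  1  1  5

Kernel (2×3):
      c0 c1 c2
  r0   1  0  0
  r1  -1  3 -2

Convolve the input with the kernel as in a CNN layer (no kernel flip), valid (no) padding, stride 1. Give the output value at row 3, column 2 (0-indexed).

-21

The receptive field on the input at this output position is [1 1 1 / 4 -4 3]. Elementwise product with the kernel and sum: 1·1 + 4·-1 + -4·3 + 3·-2.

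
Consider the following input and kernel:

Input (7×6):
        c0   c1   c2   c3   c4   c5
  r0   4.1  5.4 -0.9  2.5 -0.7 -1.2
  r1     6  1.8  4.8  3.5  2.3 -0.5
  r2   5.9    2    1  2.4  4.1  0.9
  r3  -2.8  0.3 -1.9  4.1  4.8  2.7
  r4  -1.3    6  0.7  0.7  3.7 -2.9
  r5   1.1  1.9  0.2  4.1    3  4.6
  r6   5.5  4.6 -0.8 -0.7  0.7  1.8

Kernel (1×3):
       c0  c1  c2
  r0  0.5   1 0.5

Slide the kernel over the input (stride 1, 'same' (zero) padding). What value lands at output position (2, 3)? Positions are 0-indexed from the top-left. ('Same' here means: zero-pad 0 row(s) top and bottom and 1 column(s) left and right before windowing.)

The receptive field on the zero-padded input at this output position is [1 2.4 4.1]. Elementwise product with the kernel and sum: 1·0.5 + 2.4·1 + 4.1·0.5.

4.95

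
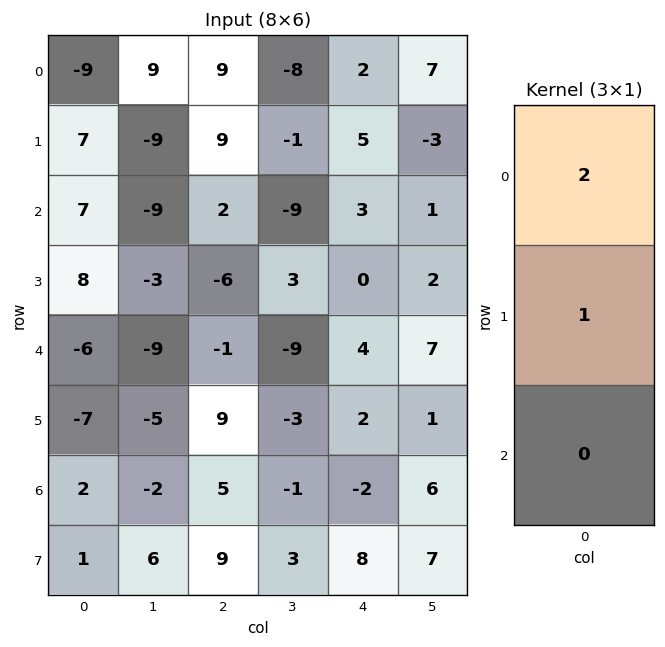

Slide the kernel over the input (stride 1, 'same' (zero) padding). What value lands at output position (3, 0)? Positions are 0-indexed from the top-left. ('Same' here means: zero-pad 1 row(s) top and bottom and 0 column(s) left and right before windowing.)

22

The receptive field on the zero-padded input at this output position is [7 / 8 / -6]. Elementwise product with the kernel and sum: 7·2 + 8·1.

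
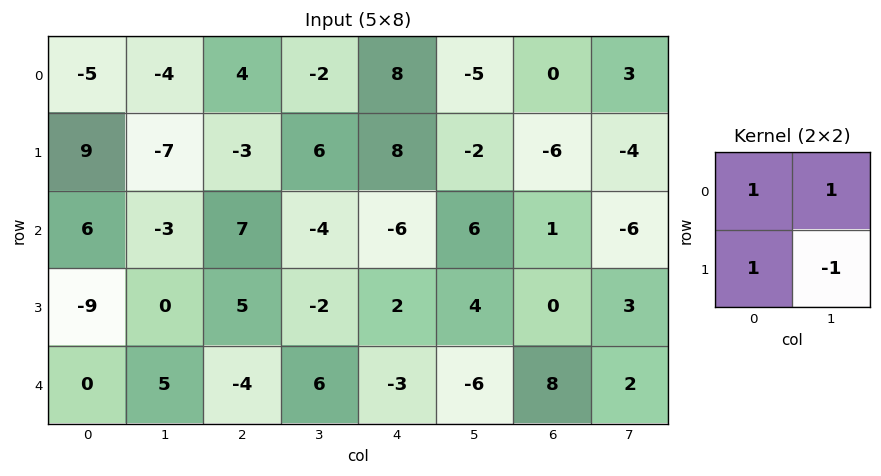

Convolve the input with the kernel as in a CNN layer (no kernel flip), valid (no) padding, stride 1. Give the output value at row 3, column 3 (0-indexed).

The receptive field on the input at this output position is [-2 2 / 6 -3]. Elementwise product with the kernel and sum: -2·1 + 2·1 + 6·1 + -3·-1.

9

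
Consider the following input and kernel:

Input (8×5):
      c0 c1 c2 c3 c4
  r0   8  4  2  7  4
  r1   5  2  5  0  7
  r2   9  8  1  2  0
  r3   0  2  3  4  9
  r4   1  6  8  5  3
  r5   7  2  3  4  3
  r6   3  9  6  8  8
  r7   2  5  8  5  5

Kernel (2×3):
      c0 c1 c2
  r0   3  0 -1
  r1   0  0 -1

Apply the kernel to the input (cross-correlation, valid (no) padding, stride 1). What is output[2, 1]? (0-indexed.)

The receptive field on the input at this output position is [8 1 2 / 2 3 4]. Elementwise product with the kernel and sum: 8·3 + 2·-1 + 4·-1.

18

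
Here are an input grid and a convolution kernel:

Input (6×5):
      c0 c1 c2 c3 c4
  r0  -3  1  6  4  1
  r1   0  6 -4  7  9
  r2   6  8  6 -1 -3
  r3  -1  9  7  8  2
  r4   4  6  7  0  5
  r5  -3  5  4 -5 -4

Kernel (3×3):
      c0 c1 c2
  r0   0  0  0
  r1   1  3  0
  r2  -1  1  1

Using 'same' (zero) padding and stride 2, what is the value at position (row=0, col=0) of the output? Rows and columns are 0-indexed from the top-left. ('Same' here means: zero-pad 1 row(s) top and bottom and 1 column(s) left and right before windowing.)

The receptive field on the zero-padded input at this output position is [0 0 0 / 0 -3 1 / 0 0 6]. Elementwise product with the kernel and sum: 0·1 + -3·3 + 0·-1 + 0·1 + 6·1.

-3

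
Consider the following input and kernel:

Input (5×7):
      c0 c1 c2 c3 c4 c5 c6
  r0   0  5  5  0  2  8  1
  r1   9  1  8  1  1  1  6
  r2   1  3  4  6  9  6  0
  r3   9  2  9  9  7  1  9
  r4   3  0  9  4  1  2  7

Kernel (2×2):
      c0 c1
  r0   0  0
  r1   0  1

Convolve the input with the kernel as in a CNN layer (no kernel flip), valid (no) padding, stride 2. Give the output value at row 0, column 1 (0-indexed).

The receptive field on the input at this output position is [5 0 / 8 1]. Elementwise product with the kernel and sum: 1·1.

1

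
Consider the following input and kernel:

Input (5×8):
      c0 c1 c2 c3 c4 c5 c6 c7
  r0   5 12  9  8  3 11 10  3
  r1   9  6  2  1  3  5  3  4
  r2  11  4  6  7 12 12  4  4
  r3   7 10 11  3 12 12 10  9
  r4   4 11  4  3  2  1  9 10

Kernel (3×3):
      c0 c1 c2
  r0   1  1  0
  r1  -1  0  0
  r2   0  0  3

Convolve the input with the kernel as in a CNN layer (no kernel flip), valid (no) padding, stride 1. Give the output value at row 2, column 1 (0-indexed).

9

The receptive field on the input at this output position is [4 6 7 / 10 11 3 / 11 4 3]. Elementwise product with the kernel and sum: 4·1 + 6·1 + 10·-1 + 3·3.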